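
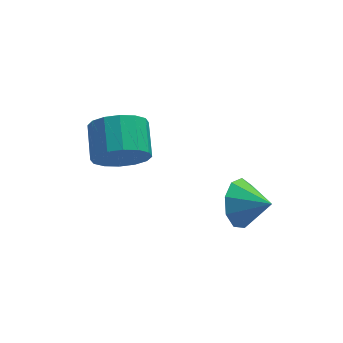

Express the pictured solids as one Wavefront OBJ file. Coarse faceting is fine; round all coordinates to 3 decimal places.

v 2.105 -3.326 -3.132
v 2.804 -2.845 -3.699
v 3.035 -4.034 -2.588
v 2.71 -2.505 -3.097
v 2.333 -2.549 -2.511
v 1.849 -2.957 -2.216
v 1.486 -3.537 -2.35
v 1.412 -4.018 -2.85
v 1.662 -4.175 -3.482
v 2.12 -3.935 -3.95
v 2.571 -3.409 -4.036
v -1.745 -1.481 -1.523
v -1.211 -1.916 -0.691
v -1.06 -0.574 -0.086
v -1.595 -0.139 -0.917
v -0.816 -1.791 -1.067
v -0.666 -0.448 -0.462
v -0.671 -1.582 -1.565
v -0.52 -0.24 -0.96
v -0.813 -1.347 -2.051
v -0.663 -0.005 -1.446
v -1.205 -1.148 -2.396
v -1.055 0.195 -1.791
v -1.742 -1.038 -2.507
v -1.592 0.305 -1.902
v -2.28 -1.046 -2.354
v -2.129 0.296 -1.749
v -2.674 -1.172 -1.978
v -2.524 0.171 -1.373
v -2.82 -1.38 -1.48
v -2.669 -0.038 -0.875
v -2.677 -1.615 -0.994
v -2.527 -0.273 -0.389
v -2.285 -1.815 -0.649
v -2.135 -0.472 -0.044
v -1.748 -1.925 -0.538
v -1.598 -0.582 0.067
f 2 1 4
f 2 4 3
f 4 1 5
f 4 5 3
f 5 1 6
f 5 6 3
f 6 1 7
f 6 7 3
f 7 1 8
f 7 8 3
f 8 1 9
f 8 9 3
f 9 1 10
f 9 10 3
f 10 1 11
f 10 11 3
f 11 1 2
f 11 2 3
f 13 12 16
f 13 16 14
f 14 16 17
f 14 17 15
f 16 12 18
f 16 18 17
f 17 18 19
f 17 19 15
f 18 12 20
f 18 20 19
f 19 20 21
f 19 21 15
f 20 12 22
f 20 22 21
f 21 22 23
f 21 23 15
f 22 12 24
f 22 24 23
f 23 24 25
f 23 25 15
f 24 12 26
f 24 26 25
f 25 26 27
f 25 27 15
f 26 12 28
f 26 28 27
f 27 28 29
f 27 29 15
f 28 12 30
f 28 30 29
f 29 30 31
f 29 31 15
f 30 12 32
f 30 32 31
f 31 32 33
f 31 33 15
f 32 12 34
f 32 34 33
f 33 34 35
f 33 35 15
f 34 12 36
f 34 36 35
f 35 36 37
f 35 37 15
f 36 12 13
f 36 13 37
f 37 13 14
f 37 14 15



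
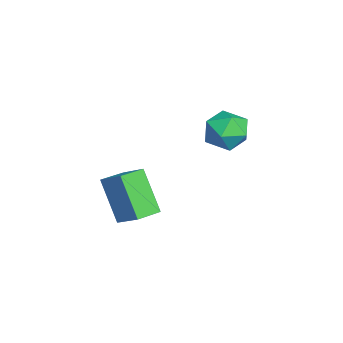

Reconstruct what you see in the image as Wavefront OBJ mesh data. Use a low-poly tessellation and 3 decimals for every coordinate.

v -0.629 0.888 0.343
v 0.132 0.248 0.247
v -1.192 0.032 1.593
v -0.431 -0.608 1.497
v -0.262 0.324 1.813
v 0.086 0.853 1.04
v -1.146 -0.573 0.8
v -0.798 -0.044 0.027
v -0.188 -0.656 0.53
v 0.358 -0.101 1.155
v -1.418 0.381 0.685
v -0.872 0.936 1.31
v 3.224 -3.069 -1.063
v 2.289 -3.661 0.555
v 3.912 -2.343 -0.4
v 2.977 -2.935 1.218
v 3.943 -3.865 -0.938
v 3.008 -4.457 0.68
v 4.631 -3.139 -0.275
v 3.696 -3.731 1.343
f 1 12 6
f 1 6 2
f 1 2 8
f 1 8 11
f 1 11 12
f 2 6 10
f 6 12 5
f 12 11 3
f 11 8 7
f 8 2 9
f 4 10 5
f 4 5 3
f 4 3 7
f 4 7 9
f 4 9 10
f 5 10 6
f 3 5 12
f 7 3 11
f 9 7 8
f 10 9 2
f 14 16 13
f 17 14 13
f 13 16 15
f 15 17 13
f 14 20 16
f 18 14 17
f 18 20 14
f 16 20 15
f 19 17 15
f 15 20 19
f 19 18 17
f 20 18 19



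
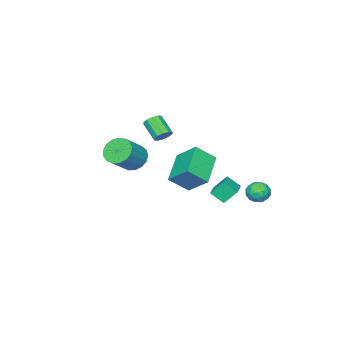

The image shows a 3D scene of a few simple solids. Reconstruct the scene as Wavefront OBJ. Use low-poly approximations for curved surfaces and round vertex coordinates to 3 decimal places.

v -2.662 -1.029 -1.803
v -1.817 -1.748 -0.884
v -2.737 0.25 -0.732
v -1.892 -0.469 0.186
v -0.988 -0.191 -2.686
v -0.143 -0.91 -1.768
v -1.063 1.088 -1.616
v -0.218 0.369 -0.697
v -1.666 -2.58 0.375
v -1.361 -2.332 0.788
v -1.628 -3.353 1.598
v -1.934 -3.6 1.185
v -1.694 -2.221 0.818
v -1.961 -3.242 1.627
v -2.017 -2.247 0.678
v -2.284 -3.268 1.488
v -2.205 -2.4 0.423
v -2.473 -3.421 1.233
v -2.188 -2.622 0.15
v -2.455 -3.643 0.959
v -1.972 -2.827 -0.038
v -2.239 -3.848 0.772
v -1.639 -2.938 -0.067
v -1.906 -3.959 0.742
v -1.316 -2.912 0.072
v -1.583 -3.933 0.882
v -1.127 -2.759 0.327
v -1.395 -3.78 1.137
v -1.145 -2.537 0.601
v -1.412 -3.558 1.41
v -0.138 2.253 -1.193
v -0.593 2.773 -0.389
v -0.425 2.931 -1.793
v -0.881 3.451 -0.989
v 0.841 2.829 -1.011
v 0.385 3.349 -0.207
v 0.553 3.507 -1.611
v 0.098 4.027 -0.807
v 2.901 -0.594 1.232
v 3.295 -1.213 0.783
v 4.553 -1.164 1.818
v 4.159 -0.546 2.268
v 3.426 -0.864 0.607
v 4.684 -0.816 1.643
v 3.437 -0.454 0.575
v 4.695 -0.406 1.61
v 3.325 -0.076 0.693
v 4.583 -0.028 1.728
v 3.116 0.183 0.934
v 4.374 0.232 1.97
v 2.858 0.265 1.244
v 4.116 0.313 2.28
v 2.61 0.149 1.552
v 3.868 0.197 2.587
v 2.428 -0.136 1.786
v 3.686 -0.088 2.821
v 2.355 -0.527 1.893
v 3.613 -0.479 2.928
v 2.406 -0.933 1.849
v 3.664 -0.885 2.884
v 2.572 -1.261 1.663
v 3.829 -1.213 2.699
v 2.812 -1.437 1.379
v 4.07 -1.389 2.415
v 3.073 -1.419 1.061
v 4.331 -1.371 2.097
v -4.099 2.628 -2.934
v -3.703 3.248 -2.909
v -3.117 1.992 -2.711
v -2.721 2.612 -2.686
v -3.212 2.467 -2.156
v -3.818 2.86 -2.295
v -3.002 2.38 -3.325
v -3.608 2.773 -3.464
v -3.025 3.095 -3.151
v -3.154 3.148 -2.429
v -3.666 2.092 -3.191
v -3.795 2.145 -2.469
v -3.987 2.994 -2.941
v -2.833 2.246 -2.679
v -3.121 2.161 -2.367
v -2.889 2.525 -2.353
v -4.055 2.766 -2.58
v -3.822 3.13 -2.565
v -3.533 2.671 -2.123
v -2.998 2.11 -3.055
v -2.765 2.474 -3.04
v -3.931 2.715 -3.267
v -3.699 3.079 -3.253
v -3.287 2.569 -3.497
v -3.355 3.268 -3.069
v -2.779 2.894 -2.937
v -2.943 2.758 -3.313
v -3.3 2.989 -3.395
v -3.432 3.3 -2.644
v -2.855 2.926 -2.513
v -3.143 2.84 -2.202
v -3.5 3.072 -2.283
v -3.033 3.209 -2.786
v -3.965 2.314 -3.107
v -3.388 1.94 -2.976
v -3.32 2.168 -3.337
v -3.677 2.4 -3.418
v -4.041 2.346 -2.683
v -3.465 1.972 -2.551
v -3.52 2.251 -2.225
v -3.877 2.482 -2.307
v -3.787 2.031 -2.834
f 2 4 1
f 5 2 1
f 1 4 3
f 3 5 1
f 2 8 4
f 6 2 5
f 6 8 2
f 4 8 3
f 7 5 3
f 3 8 7
f 7 6 5
f 8 6 7
f 10 9 13
f 10 13 11
f 11 13 14
f 11 14 12
f 13 9 15
f 13 15 14
f 14 15 16
f 14 16 12
f 15 9 17
f 15 17 16
f 16 17 18
f 16 18 12
f 17 9 19
f 17 19 18
f 18 19 20
f 18 20 12
f 19 9 21
f 19 21 20
f 20 21 22
f 20 22 12
f 21 9 23
f 21 23 22
f 22 23 24
f 22 24 12
f 23 9 25
f 23 25 24
f 24 25 26
f 24 26 12
f 25 9 27
f 25 27 26
f 26 27 28
f 26 28 12
f 27 9 29
f 27 29 28
f 28 29 30
f 28 30 12
f 29 9 10
f 29 10 30
f 30 10 11
f 30 11 12
f 32 34 31
f 35 32 31
f 31 34 33
f 33 35 31
f 32 38 34
f 36 32 35
f 36 38 32
f 34 38 33
f 37 35 33
f 33 38 37
f 37 36 35
f 38 36 37
f 40 39 43
f 40 43 41
f 41 43 44
f 41 44 42
f 43 39 45
f 43 45 44
f 44 45 46
f 44 46 42
f 45 39 47
f 45 47 46
f 46 47 48
f 46 48 42
f 47 39 49
f 47 49 48
f 48 49 50
f 48 50 42
f 49 39 51
f 49 51 50
f 50 51 52
f 50 52 42
f 51 39 53
f 51 53 52
f 52 53 54
f 52 54 42
f 53 39 55
f 53 55 54
f 54 55 56
f 54 56 42
f 55 39 57
f 55 57 56
f 56 57 58
f 56 58 42
f 57 39 59
f 57 59 58
f 58 59 60
f 58 60 42
f 59 39 61
f 59 61 60
f 60 61 62
f 60 62 42
f 61 39 63
f 61 63 62
f 62 63 64
f 62 64 42
f 63 39 65
f 63 65 64
f 64 65 66
f 64 66 42
f 65 39 40
f 65 40 66
f 66 40 41
f 66 41 42
f 67 104 83
f 104 78 107
f 83 107 72
f 104 107 83
f 67 83 79
f 83 72 84
f 79 84 68
f 83 84 79
f 67 79 88
f 79 68 89
f 88 89 74
f 79 89 88
f 67 88 100
f 88 74 103
f 100 103 77
f 88 103 100
f 67 100 104
f 100 77 108
f 104 108 78
f 100 108 104
f 68 84 95
f 84 72 98
f 95 98 76
f 84 98 95
f 72 107 85
f 107 78 106
f 85 106 71
f 107 106 85
f 78 108 105
f 108 77 101
f 105 101 69
f 108 101 105
f 77 103 102
f 103 74 90
f 102 90 73
f 103 90 102
f 74 89 94
f 89 68 91
f 94 91 75
f 89 91 94
f 70 96 82
f 96 76 97
f 82 97 71
f 96 97 82
f 70 82 80
f 82 71 81
f 80 81 69
f 82 81 80
f 70 80 87
f 80 69 86
f 87 86 73
f 80 86 87
f 70 87 92
f 87 73 93
f 92 93 75
f 87 93 92
f 70 92 96
f 92 75 99
f 96 99 76
f 92 99 96
f 71 97 85
f 97 76 98
f 85 98 72
f 97 98 85
f 69 81 105
f 81 71 106
f 105 106 78
f 81 106 105
f 73 86 102
f 86 69 101
f 102 101 77
f 86 101 102
f 75 93 94
f 93 73 90
f 94 90 74
f 93 90 94
f 76 99 95
f 99 75 91
f 95 91 68
f 99 91 95



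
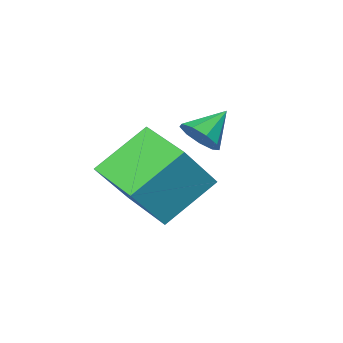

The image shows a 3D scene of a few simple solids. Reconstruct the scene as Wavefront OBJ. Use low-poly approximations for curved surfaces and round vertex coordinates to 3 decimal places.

v -2.685 -3.365 1.494
v -2.322 -3.227 2.04
v -3.655 -3.395 2.146
v -2.465 -2.838 1.845
v -2.711 -2.696 1.485
v -2.945 -2.867 1.13
v -3.056 -3.271 0.945
v -2.994 -3.719 1.017
v -2.787 -4.002 1.312
v -2.532 -3.986 1.692
v -2.348 -3.68 1.98
v -2.158 -3.548 0.894
v -1.076 -3.565 2.357
v -1.955 -1.814 0.764
v -0.873 -1.831 2.227
v -0.647 -3.809 -0.227
v 0.435 -3.826 1.236
v -0.444 -2.075 -0.357
v 0.638 -2.092 1.106
f 2 1 4
f 2 4 3
f 4 1 5
f 4 5 3
f 5 1 6
f 5 6 3
f 6 1 7
f 6 7 3
f 7 1 8
f 7 8 3
f 8 1 9
f 8 9 3
f 9 1 10
f 9 10 3
f 10 1 11
f 10 11 3
f 11 1 2
f 11 2 3
f 13 15 12
f 16 13 12
f 12 15 14
f 14 16 12
f 13 19 15
f 17 13 16
f 17 19 13
f 15 19 14
f 18 16 14
f 14 19 18
f 18 17 16
f 19 17 18



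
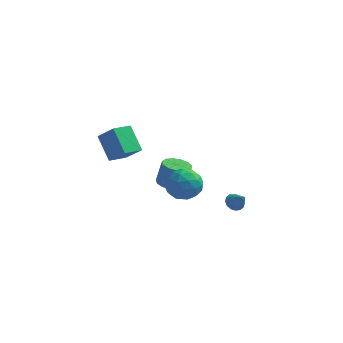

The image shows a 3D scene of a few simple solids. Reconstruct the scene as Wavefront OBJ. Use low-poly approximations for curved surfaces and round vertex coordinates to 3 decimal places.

v 1.404 1.898 -2.681
v 1.777 2.228 -2.834
v 2.036 1.502 -1.999
v 1.646 2.357 -2.637
v 1.45 2.363 -2.452
v 1.243 2.245 -2.329
v 1.078 2.034 -2.299
v 1.001 1.787 -2.372
v 1.032 1.569 -2.528
v 1.163 1.44 -2.724
v 1.358 1.433 -2.909
v 1.566 1.552 -3.033
v 1.731 1.763 -3.062
v 1.808 2.01 -2.989
v -3.507 -1.574 0.915
v -4.319 -0.966 2.061
v -3.047 -0.655 0.754
v -3.858 -0.047 1.9
v -2.582 -1.893 1.74
v -3.393 -1.285 2.886
v -2.121 -0.974 1.579
v -2.933 -0.366 2.725
v 0.836 -1.564 0.856
v 1.198 -2.052 0.143
v -0.378 -2.468 0.857
v -0.016 -2.956 0.144
v 0.379 -3.001 0.991
v 1.13 -2.443 0.991
v -0.31 -2.077 0.009
v 0.441 -1.519 0.009
v 0.49 -2.369 -0.38
v 0.915 -2.94 0.227
v -0.095 -1.58 0.773
v 0.33 -2.151 1.38
v 1.124 -1.729 0.499
v -0.304 -2.791 0.501
v -0.072 -2.818 0.998
v 0.141 -3.105 0.58
v 1.084 -1.959 0.997
v 1.296 -2.245 0.579
v 0.815 -2.803 1.077
v -0.476 -2.275 0.421
v -0.264 -2.561 0.003
v 0.679 -1.415 0.42
v 0.892 -1.702 0.002
v 0.005 -1.717 -0.077
v 0.92 -2.201 -0.227
v 0.206 -2.733 -0.226
v 0.034 -2.216 -0.306
v 0.475 -1.888 -0.306
v 1.171 -2.537 0.13
v 0.456 -3.068 0.131
v 0.689 -3.095 0.629
v 1.13 -2.767 0.628
v 0.754 -2.723 -0.177
v 0.364 -1.452 0.869
v -0.351 -1.983 0.87
v -0.31 -1.753 0.372
v 0.131 -1.425 0.371
v 0.614 -1.787 1.226
v -0.1 -2.319 1.227
v 0.345 -2.632 1.306
v 0.786 -2.304 1.306
v 0.066 -1.797 1.177
v -2.582 3.863 -3.193
v -1.986 3.402 -3.29
v -1.701 3.496 -1.984
v -2.298 3.957 -1.887
v -1.841 3.801 -3.35
v -1.557 3.894 -2.044
v -1.932 4.219 -3.36
v -1.647 4.313 -2.054
v -2.229 4.525 -3.317
v -1.945 4.618 -2.011
v -2.638 4.62 -3.235
v -2.354 4.713 -1.929
v -3.03 4.475 -3.139
v -2.745 4.569 -1.833
v -3.279 4.136 -3.061
v -2.995 4.229 -1.755
v -3.307 3.71 -3.024
v -3.023 3.804 -1.718
v -3.105 3.333 -3.041
v -2.821 3.426 -1.735
v -2.737 3.124 -3.107
v -2.453 3.218 -1.8
v -2.32 3.15 -3.199
v -2.035 3.243 -1.893
f 2 1 4
f 2 4 3
f 4 1 5
f 4 5 3
f 5 1 6
f 5 6 3
f 6 1 7
f 6 7 3
f 7 1 8
f 7 8 3
f 8 1 9
f 8 9 3
f 9 1 10
f 9 10 3
f 10 1 11
f 10 11 3
f 11 1 12
f 11 12 3
f 12 1 13
f 12 13 3
f 13 1 14
f 13 14 3
f 14 1 2
f 14 2 3
f 16 18 15
f 19 16 15
f 15 18 17
f 17 19 15
f 16 22 18
f 20 16 19
f 20 22 16
f 18 22 17
f 21 19 17
f 17 22 21
f 21 20 19
f 22 20 21
f 23 60 39
f 60 34 63
f 39 63 28
f 60 63 39
f 23 39 35
f 39 28 40
f 35 40 24
f 39 40 35
f 23 35 44
f 35 24 45
f 44 45 30
f 35 45 44
f 23 44 56
f 44 30 59
f 56 59 33
f 44 59 56
f 23 56 60
f 56 33 64
f 60 64 34
f 56 64 60
f 24 40 51
f 40 28 54
f 51 54 32
f 40 54 51
f 28 63 41
f 63 34 62
f 41 62 27
f 63 62 41
f 34 64 61
f 64 33 57
f 61 57 25
f 64 57 61
f 33 59 58
f 59 30 46
f 58 46 29
f 59 46 58
f 30 45 50
f 45 24 47
f 50 47 31
f 45 47 50
f 26 52 38
f 52 32 53
f 38 53 27
f 52 53 38
f 26 38 36
f 38 27 37
f 36 37 25
f 38 37 36
f 26 36 43
f 36 25 42
f 43 42 29
f 36 42 43
f 26 43 48
f 43 29 49
f 48 49 31
f 43 49 48
f 26 48 52
f 48 31 55
f 52 55 32
f 48 55 52
f 27 53 41
f 53 32 54
f 41 54 28
f 53 54 41
f 25 37 61
f 37 27 62
f 61 62 34
f 37 62 61
f 29 42 58
f 42 25 57
f 58 57 33
f 42 57 58
f 31 49 50
f 49 29 46
f 50 46 30
f 49 46 50
f 32 55 51
f 55 31 47
f 51 47 24
f 55 47 51
f 66 65 69
f 66 69 67
f 67 69 70
f 67 70 68
f 69 65 71
f 69 71 70
f 70 71 72
f 70 72 68
f 71 65 73
f 71 73 72
f 72 73 74
f 72 74 68
f 73 65 75
f 73 75 74
f 74 75 76
f 74 76 68
f 75 65 77
f 75 77 76
f 76 77 78
f 76 78 68
f 77 65 79
f 77 79 78
f 78 79 80
f 78 80 68
f 79 65 81
f 79 81 80
f 80 81 82
f 80 82 68
f 81 65 83
f 81 83 82
f 82 83 84
f 82 84 68
f 83 65 85
f 83 85 84
f 84 85 86
f 84 86 68
f 85 65 87
f 85 87 86
f 86 87 88
f 86 88 68
f 87 65 66
f 87 66 88
f 88 66 67
f 88 67 68



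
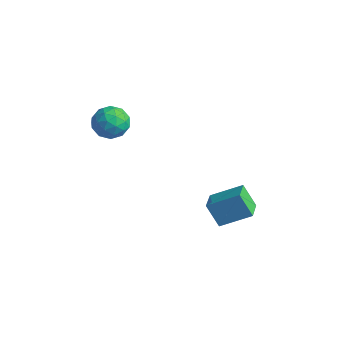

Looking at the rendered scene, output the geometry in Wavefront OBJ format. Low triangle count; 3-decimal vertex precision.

v 3.613 1.642 -1.976
v 4.333 2.38 -1.424
v 3.1 2.29 -2.174
v 3.82 3.028 -1.622
v 4.08 1.772 -2.758
v 4.8 2.51 -2.206
v 3.567 2.42 -2.956
v 4.287 3.158 -2.404
v 1.017 0.333 1.824
v 1.565 0.103 2.065
v 0.995 -0.443 1.135
v 1.543 -0.673 1.376
v 1.004 -0.7 1.722
v 1.018 -0.221 2.148
v 1.542 -0.119 1.052
v 1.556 0.36 1.478
v 1.89 -0.176 1.588
v 1.557 -0.535 2.002
v 1.003 0.195 1.198
v 0.67 -0.164 1.612
v 1.293 0.286 2.005
v 1.267 -0.626 1.195
v 0.95 -0.642 1.399
v 1.272 -0.777 1.54
v 0.971 0.096 2.054
v 1.294 -0.039 2.196
v 0.964 -0.511 1.994
v 1.266 -0.301 1.004
v 1.589 -0.436 1.146
v 1.288 0.437 1.66
v 1.61 0.302 1.801
v 1.596 0.171 1.206
v 1.806 -0.013 1.866
v 1.793 -0.469 1.461
v 1.793 -0.144 1.27
v 1.801 0.138 1.521
v 1.611 -0.224 2.11
v 1.597 -0.68 1.705
v 1.281 -0.696 1.908
v 1.289 -0.415 2.159
v 1.801 -0.389 1.829
v 0.963 0.34 1.495
v 0.949 -0.116 1.09
v 1.271 0.075 1.041
v 1.279 0.356 1.292
v 0.767 0.129 1.739
v 0.754 -0.327 1.334
v 0.759 -0.478 1.679
v 0.767 -0.196 1.93
v 0.759 0.049 1.371
f 2 4 1
f 5 2 1
f 1 4 3
f 3 5 1
f 2 8 4
f 6 2 5
f 6 8 2
f 4 8 3
f 7 5 3
f 3 8 7
f 7 6 5
f 8 6 7
f 9 46 25
f 46 20 49
f 25 49 14
f 46 49 25
f 9 25 21
f 25 14 26
f 21 26 10
f 25 26 21
f 9 21 30
f 21 10 31
f 30 31 16
f 21 31 30
f 9 30 42
f 30 16 45
f 42 45 19
f 30 45 42
f 9 42 46
f 42 19 50
f 46 50 20
f 42 50 46
f 10 26 37
f 26 14 40
f 37 40 18
f 26 40 37
f 14 49 27
f 49 20 48
f 27 48 13
f 49 48 27
f 20 50 47
f 50 19 43
f 47 43 11
f 50 43 47
f 19 45 44
f 45 16 32
f 44 32 15
f 45 32 44
f 16 31 36
f 31 10 33
f 36 33 17
f 31 33 36
f 12 38 24
f 38 18 39
f 24 39 13
f 38 39 24
f 12 24 22
f 24 13 23
f 22 23 11
f 24 23 22
f 12 22 29
f 22 11 28
f 29 28 15
f 22 28 29
f 12 29 34
f 29 15 35
f 34 35 17
f 29 35 34
f 12 34 38
f 34 17 41
f 38 41 18
f 34 41 38
f 13 39 27
f 39 18 40
f 27 40 14
f 39 40 27
f 11 23 47
f 23 13 48
f 47 48 20
f 23 48 47
f 15 28 44
f 28 11 43
f 44 43 19
f 28 43 44
f 17 35 36
f 35 15 32
f 36 32 16
f 35 32 36
f 18 41 37
f 41 17 33
f 37 33 10
f 41 33 37



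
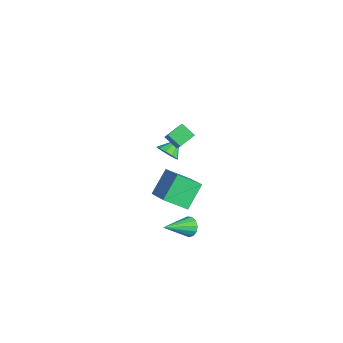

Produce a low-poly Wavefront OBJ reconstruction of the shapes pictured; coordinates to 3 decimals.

v -2.41 -2.223 1.206
v -1.78 -2.18 1.53
v -2.79 -1.377 1.834
v -1.77 -1.916 1.18
v -2.005 -1.77 0.84
v -2.395 -1.796 0.639
v -2.79 -1.986 0.656
v -3.04 -2.266 0.882
v -3.05 -2.53 1.233
v -2.815 -2.677 1.573
v -2.425 -2.65 1.773
v -2.03 -2.461 1.757
v -3.492 -1.268 -4.563
v -4.003 -2.527 -3.7
v -4.198 -0.14 -3.336
v -4.709 -1.4 -2.473
v -1.711 -1.28 -3.527
v -2.222 -2.54 -2.664
v -2.417 -0.153 -2.3
v -2.928 -1.412 -1.437
v -0.839 -1.563 -4.196
v -0.377 -1.262 -3.815
v -0.481 -3.237 -3.304
v -0.705 -1.232 -3.629
v -1.074 -1.308 -3.623
v -1.369 -1.465 -3.799
v -1.496 -1.653 -4.101
v -1.414 -1.812 -4.433
v -1.149 -1.893 -4.69
v -0.786 -1.868 -4.79
v -0.439 -1.747 -4.701
v -0.22 -1.568 -4.452
v -0.197 -1.387 -4.122
v -1.581 -1.994 2.262
v -2.267 -2.431 2.81
v -1.839 -1.074 2.673
v -2.524 -1.51 3.221
v -0.536 -2.21 3.399
v -1.221 -2.646 3.947
v -0.793 -1.289 3.81
v -1.479 -1.726 4.358
f 2 1 4
f 2 4 3
f 4 1 5
f 4 5 3
f 5 1 6
f 5 6 3
f 6 1 7
f 6 7 3
f 7 1 8
f 7 8 3
f 8 1 9
f 8 9 3
f 9 1 10
f 9 10 3
f 10 1 11
f 10 11 3
f 11 1 12
f 11 12 3
f 12 1 2
f 12 2 3
f 14 16 13
f 17 14 13
f 13 16 15
f 15 17 13
f 14 20 16
f 18 14 17
f 18 20 14
f 16 20 15
f 19 17 15
f 15 20 19
f 19 18 17
f 20 18 19
f 22 21 24
f 22 24 23
f 24 21 25
f 24 25 23
f 25 21 26
f 25 26 23
f 26 21 27
f 26 27 23
f 27 21 28
f 27 28 23
f 28 21 29
f 28 29 23
f 29 21 30
f 29 30 23
f 30 21 31
f 30 31 23
f 31 21 32
f 31 32 23
f 32 21 33
f 32 33 23
f 33 21 22
f 33 22 23
f 35 37 34
f 38 35 34
f 34 37 36
f 36 38 34
f 35 41 37
f 39 35 38
f 39 41 35
f 37 41 36
f 40 38 36
f 36 41 40
f 40 39 38
f 41 39 40



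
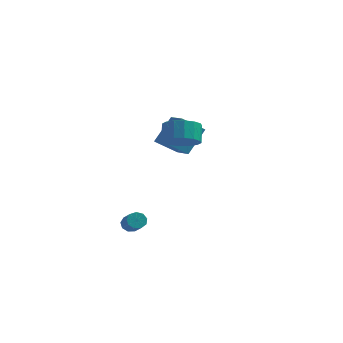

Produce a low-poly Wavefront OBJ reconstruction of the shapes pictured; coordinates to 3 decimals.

v 0.29 0.252 -3.859
v 0.607 0.127 -4.353
v 1.466 -0.856 -3.555
v 1.15 -0.732 -3.061
v 0.779 0.441 -4.151
v 1.638 -0.542 -3.354
v 0.722 0.666 -3.813
v 1.581 -0.317 -3.015
v 0.463 0.697 -3.496
v 1.322 -0.286 -2.698
v 0.124 0.52 -3.349
v 0.983 -0.463 -2.551
v -0.138 0.217 -3.44
v 0.721 -0.766 -2.642
v -0.199 -0.07 -3.727
v 0.66 -1.053 -2.93
v -0.031 -0.206 -4.076
v 0.828 -1.189 -3.279
v 0.287 -0.128 -4.323
v 1.146 -1.111 -3.526
v 1.449 2.397 1.905
v 1.99 3.58 3.528
v 0.304 3.434 1.531
v 0.844 4.617 3.154
v 2.536 3.243 0.926
v 3.076 4.426 2.549
v 1.39 4.28 0.552
v 1.931 5.463 2.175
v 3.941 -0.923 3.462
v 4.848 -1.311 3.947
v 4.587 -0.625 4.984
v 3.679 -0.237 4.498
v 5.016 -0.838 3.677
v 4.755 -0.153 4.714
v 4.896 -0.388 3.349
v 4.634 0.297 4.386
v 4.519 -0.082 3.052
v 4.258 0.604 4.089
v 3.988 -0 2.864
v 3.726 0.685 3.901
v 3.444 -0.166 2.836
v 3.182 0.519 3.873
v 3.033 -0.535 2.976
v 2.772 0.151 4.013
v 2.865 -1.007 3.246
v 2.604 -0.322 4.283
v 2.986 -1.457 3.574
v 2.724 -0.772 4.611
v 3.362 -1.764 3.871
v 3.101 -1.078 4.908
v 3.894 -1.845 4.059
v 3.632 -1.16 5.096
v 4.438 -1.679 4.087
v 4.176 -0.994 5.124
f 2 1 5
f 2 5 3
f 3 5 6
f 3 6 4
f 5 1 7
f 5 7 6
f 6 7 8
f 6 8 4
f 7 1 9
f 7 9 8
f 8 9 10
f 8 10 4
f 9 1 11
f 9 11 10
f 10 11 12
f 10 12 4
f 11 1 13
f 11 13 12
f 12 13 14
f 12 14 4
f 13 1 15
f 13 15 14
f 14 15 16
f 14 16 4
f 15 1 17
f 15 17 16
f 16 17 18
f 16 18 4
f 17 1 19
f 17 19 18
f 18 19 20
f 18 20 4
f 19 1 2
f 19 2 20
f 20 2 3
f 20 3 4
f 22 24 21
f 25 22 21
f 21 24 23
f 23 25 21
f 22 28 24
f 26 22 25
f 26 28 22
f 24 28 23
f 27 25 23
f 23 28 27
f 27 26 25
f 28 26 27
f 30 29 33
f 30 33 31
f 31 33 34
f 31 34 32
f 33 29 35
f 33 35 34
f 34 35 36
f 34 36 32
f 35 29 37
f 35 37 36
f 36 37 38
f 36 38 32
f 37 29 39
f 37 39 38
f 38 39 40
f 38 40 32
f 39 29 41
f 39 41 40
f 40 41 42
f 40 42 32
f 41 29 43
f 41 43 42
f 42 43 44
f 42 44 32
f 43 29 45
f 43 45 44
f 44 45 46
f 44 46 32
f 45 29 47
f 45 47 46
f 46 47 48
f 46 48 32
f 47 29 49
f 47 49 48
f 48 49 50
f 48 50 32
f 49 29 51
f 49 51 50
f 50 51 52
f 50 52 32
f 51 29 53
f 51 53 52
f 52 53 54
f 52 54 32
f 53 29 30
f 53 30 54
f 54 30 31
f 54 31 32



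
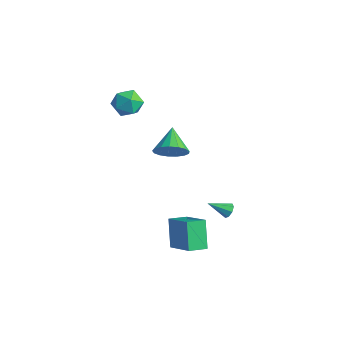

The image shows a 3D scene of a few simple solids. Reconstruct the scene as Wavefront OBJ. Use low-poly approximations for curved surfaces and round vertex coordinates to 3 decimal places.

v 2.11 -3.275 2.756
v 2.494 -3.644 3.603
v 1.01 -2.385 3.644
v 2.751 -3.248 3.524
v 2.861 -2.858 3.27
v 2.799 -2.563 2.898
v 2.579 -2.432 2.493
v 2.252 -2.493 2.149
v 1.893 -2.733 1.944
v 1.583 -3.098 1.925
v 1.394 -3.503 2.097
v 1.369 -3.855 2.419
v 1.514 -4.075 2.819
v 1.796 -4.111 3.205
v 2.149 -3.956 3.487
v 2.754 0.208 -3.611
v 2.97 0.372 -3.179
v 2.106 -0.788 -2.909
v 2.627 0.545 -3.249
v 2.359 0.521 -3.531
v 2.321 0.314 -3.86
v 2.537 0.045 -4.043
v 2.88 -0.128 -3.973
v 3.148 -0.104 -3.691
v 3.186 0.103 -3.362
v -3.412 -1.557 2.999
v -2.475 -1.798 3.29
v -3.805 -3.142 2.95
v -2.868 -3.383 3.241
v -3.495 -2.926 3.887
v -3.252 -1.946 3.917
v -3.028 -2.994 2.323
v -2.785 -2.014 2.353
v -2.238 -2.686 2.872
v -2.527 -2.644 3.838
v -3.753 -2.296 2.402
v -4.042 -2.254 3.368
v 2.306 -3.589 -2.661
v 4.09 -3.66 -1.613
v 2.501 -2.496 -2.919
v 4.285 -2.567 -1.871
v 3.195 -4.113 -4.209
v 4.979 -4.184 -3.161
v 3.39 -3.02 -4.467
v 5.174 -3.091 -3.419
f 2 1 4
f 2 4 3
f 4 1 5
f 4 5 3
f 5 1 6
f 5 6 3
f 6 1 7
f 6 7 3
f 7 1 8
f 7 8 3
f 8 1 9
f 8 9 3
f 9 1 10
f 9 10 3
f 10 1 11
f 10 11 3
f 11 1 12
f 11 12 3
f 12 1 13
f 12 13 3
f 13 1 14
f 13 14 3
f 14 1 15
f 14 15 3
f 15 1 2
f 15 2 3
f 17 16 19
f 17 19 18
f 19 16 20
f 19 20 18
f 20 16 21
f 20 21 18
f 21 16 22
f 21 22 18
f 22 16 23
f 22 23 18
f 23 16 24
f 23 24 18
f 24 16 25
f 24 25 18
f 25 16 17
f 25 17 18
f 26 37 31
f 26 31 27
f 26 27 33
f 26 33 36
f 26 36 37
f 27 31 35
f 31 37 30
f 37 36 28
f 36 33 32
f 33 27 34
f 29 35 30
f 29 30 28
f 29 28 32
f 29 32 34
f 29 34 35
f 30 35 31
f 28 30 37
f 32 28 36
f 34 32 33
f 35 34 27
f 39 41 38
f 42 39 38
f 38 41 40
f 40 42 38
f 39 45 41
f 43 39 42
f 43 45 39
f 41 45 40
f 44 42 40
f 40 45 44
f 44 43 42
f 45 43 44



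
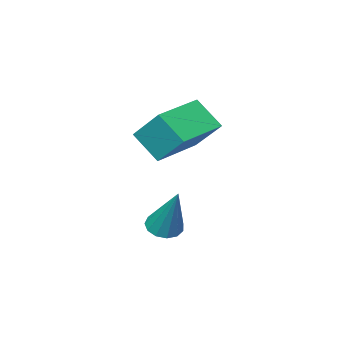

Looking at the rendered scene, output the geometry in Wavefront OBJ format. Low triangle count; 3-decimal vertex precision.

v -1.071 1.317 -1.1
v -0.827 0.53 -0.27
v -1.191 2.311 -0.121
v -0.946 1.524 0.709
v 0.526 1.656 -1.249
v 0.771 0.869 -0.419
v 0.407 2.65 -0.27
v 0.651 1.863 0.56
v 0.526 1.95 -3.601
v 1.07 1.908 -3.668
v 0.794 2.91 -2.019
v 0.985 2.169 -3.811
v 0.754 2.36 -3.888
v 0.45 2.422 -3.874
v 0.171 2.333 -3.773
v 0.004 2.124 -3.618
v 0.003 1.859 -3.457
v 0.168 1.623 -3.342
v 0.447 1.491 -3.309
v 0.75 1.505 -3.369
v 0.983 1.66 -3.503
f 2 4 1
f 5 2 1
f 1 4 3
f 3 5 1
f 2 8 4
f 6 2 5
f 6 8 2
f 4 8 3
f 7 5 3
f 3 8 7
f 7 6 5
f 8 6 7
f 10 9 12
f 10 12 11
f 12 9 13
f 12 13 11
f 13 9 14
f 13 14 11
f 14 9 15
f 14 15 11
f 15 9 16
f 15 16 11
f 16 9 17
f 16 17 11
f 17 9 18
f 17 18 11
f 18 9 19
f 18 19 11
f 19 9 20
f 19 20 11
f 20 9 21
f 20 21 11
f 21 9 10
f 21 10 11



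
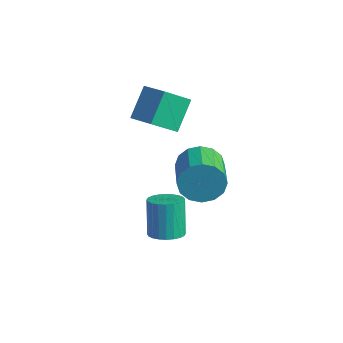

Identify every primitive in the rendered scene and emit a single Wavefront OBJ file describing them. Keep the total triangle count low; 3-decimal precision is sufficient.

v -2.027 0.085 2.89
v -2.394 1.305 4.105
v -1.612 1.302 1.793
v -1.979 2.522 3.008
v -0.721 0.038 3.332
v -1.088 1.258 4.547
v -0.306 1.255 2.235
v -0.673 2.475 3.45
v 1.285 0.978 1.131
v 1.83 1.164 0.23
v 3.201 -0.152 0.787
v 2.655 -0.338 1.689
v 2.031 1.528 0.596
v 3.401 0.212 1.154
v 2.031 1.744 1.106
v 3.401 0.428 1.663
v 1.832 1.755 1.623
v 3.202 0.439 2.18
v 1.486 1.558 2.008
v 2.856 0.242 2.565
v 1.086 1.205 2.158
v 2.456 -0.111 2.715
v 0.739 0.792 2.033
v 2.11 -0.524 2.59
v 0.539 0.428 1.666
v 1.909 -0.888 2.224
v 0.539 0.212 1.157
v 1.909 -1.104 1.714
v 0.738 0.201 0.64
v 2.108 -1.115 1.197
v 1.084 0.398 0.255
v 2.454 -0.918 0.812
v 1.484 0.751 0.105
v 2.854 -0.565 0.662
v 1.294 -1.103 -2.326
v 2.036 -0.762 -2.18
v 1.449 -0.195 -0.509
v 0.706 -0.537 -0.654
v 1.879 -0.515 -2.319
v 1.292 0.052 -0.648
v 1.633 -0.358 -2.459
v 1.046 0.209 -0.788
v 1.335 -0.314 -2.579
v 0.748 0.253 -0.907
v 1.031 -0.39 -2.66
v 0.444 0.176 -0.988
v 0.767 -0.575 -2.69
v 0.18 -0.009 -1.018
v 0.583 -0.84 -2.665
v -0.004 -0.274 -0.993
v 0.507 -1.146 -2.588
v -0.08 -0.579 -0.916
v 0.551 -1.445 -2.471
v -0.036 -0.878 -0.8
v 0.708 -1.692 -2.332
v 0.121 -1.125 -0.661
v 0.954 -1.849 -2.192
v 0.367 -1.282 -0.521
v 1.252 -1.893 -2.073
v 0.665 -1.326 -0.401
v 1.556 -1.816 -1.992
v 0.969 -1.25 -0.32
v 1.82 -1.631 -1.962
v 1.233 -1.065 -0.29
v 2.004 -1.366 -1.987
v 1.417 -0.8 -0.315
v 2.08 -1.061 -2.064
v 1.493 -0.494 -0.392
f 2 4 1
f 5 2 1
f 1 4 3
f 3 5 1
f 2 8 4
f 6 2 5
f 6 8 2
f 4 8 3
f 7 5 3
f 3 8 7
f 7 6 5
f 8 6 7
f 10 9 13
f 10 13 11
f 11 13 14
f 11 14 12
f 13 9 15
f 13 15 14
f 14 15 16
f 14 16 12
f 15 9 17
f 15 17 16
f 16 17 18
f 16 18 12
f 17 9 19
f 17 19 18
f 18 19 20
f 18 20 12
f 19 9 21
f 19 21 20
f 20 21 22
f 20 22 12
f 21 9 23
f 21 23 22
f 22 23 24
f 22 24 12
f 23 9 25
f 23 25 24
f 24 25 26
f 24 26 12
f 25 9 27
f 25 27 26
f 26 27 28
f 26 28 12
f 27 9 29
f 27 29 28
f 28 29 30
f 28 30 12
f 29 9 31
f 29 31 30
f 30 31 32
f 30 32 12
f 31 9 33
f 31 33 32
f 32 33 34
f 32 34 12
f 33 9 10
f 33 10 34
f 34 10 11
f 34 11 12
f 36 35 39
f 36 39 37
f 37 39 40
f 37 40 38
f 39 35 41
f 39 41 40
f 40 41 42
f 40 42 38
f 41 35 43
f 41 43 42
f 42 43 44
f 42 44 38
f 43 35 45
f 43 45 44
f 44 45 46
f 44 46 38
f 45 35 47
f 45 47 46
f 46 47 48
f 46 48 38
f 47 35 49
f 47 49 48
f 48 49 50
f 48 50 38
f 49 35 51
f 49 51 50
f 50 51 52
f 50 52 38
f 51 35 53
f 51 53 52
f 52 53 54
f 52 54 38
f 53 35 55
f 53 55 54
f 54 55 56
f 54 56 38
f 55 35 57
f 55 57 56
f 56 57 58
f 56 58 38
f 57 35 59
f 57 59 58
f 58 59 60
f 58 60 38
f 59 35 61
f 59 61 60
f 60 61 62
f 60 62 38
f 61 35 63
f 61 63 62
f 62 63 64
f 62 64 38
f 63 35 65
f 63 65 64
f 64 65 66
f 64 66 38
f 65 35 67
f 65 67 66
f 66 67 68
f 66 68 38
f 67 35 36
f 67 36 68
f 68 36 37
f 68 37 38



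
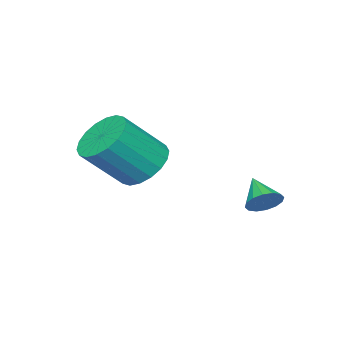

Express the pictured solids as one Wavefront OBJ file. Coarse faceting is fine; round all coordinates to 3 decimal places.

v 2.646 -3.41 3.243
v 3.493 -2.931 2.752
v 4.801 -3.691 4.266
v 3.954 -4.17 4.757
v 3.338 -2.588 3.058
v 4.645 -3.348 4.573
v 3.045 -2.408 3.401
v 4.353 -3.168 4.915
v 2.674 -2.427 3.712
v 3.981 -3.187 5.227
v 2.297 -2.64 3.931
v 3.604 -3.4 5.445
v 1.989 -3.006 4.013
v 3.297 -3.766 5.527
v 1.812 -3.452 3.943
v 3.119 -4.212 5.457
v 1.799 -3.889 3.734
v 3.107 -4.649 5.248
v 1.955 -4.232 3.427
v 3.262 -4.992 4.942
v 2.247 -4.412 3.085
v 3.555 -5.172 4.599
v 2.619 -4.393 2.773
v 3.926 -5.153 4.288
v 2.996 -4.18 2.555
v 4.303 -4.94 4.069
v 3.303 -3.814 2.473
v 4.611 -4.574 3.987
v 3.481 -3.368 2.543
v 4.788 -4.128 4.057
v -0.155 -0.471 1.297
v 0.251 -0.282 1.834
v -0.725 -1.369 2.043
v -0.043 -0.072 1.862
v -0.368 0.03 1.737
v -0.635 -0.001 1.495
v -0.774 -0.159 1.199
v -0.747 -0.4 0.93
v -0.561 -0.659 0.759
v -0.267 -0.869 0.732
v 0.058 -0.971 0.856
v 0.325 -0.94 1.099
v 0.464 -0.783 1.394
v 0.437 -0.542 1.663
f 2 1 5
f 2 5 3
f 3 5 6
f 3 6 4
f 5 1 7
f 5 7 6
f 6 7 8
f 6 8 4
f 7 1 9
f 7 9 8
f 8 9 10
f 8 10 4
f 9 1 11
f 9 11 10
f 10 11 12
f 10 12 4
f 11 1 13
f 11 13 12
f 12 13 14
f 12 14 4
f 13 1 15
f 13 15 14
f 14 15 16
f 14 16 4
f 15 1 17
f 15 17 16
f 16 17 18
f 16 18 4
f 17 1 19
f 17 19 18
f 18 19 20
f 18 20 4
f 19 1 21
f 19 21 20
f 20 21 22
f 20 22 4
f 21 1 23
f 21 23 22
f 22 23 24
f 22 24 4
f 23 1 25
f 23 25 24
f 24 25 26
f 24 26 4
f 25 1 27
f 25 27 26
f 26 27 28
f 26 28 4
f 27 1 29
f 27 29 28
f 28 29 30
f 28 30 4
f 29 1 2
f 29 2 30
f 30 2 3
f 30 3 4
f 32 31 34
f 32 34 33
f 34 31 35
f 34 35 33
f 35 31 36
f 35 36 33
f 36 31 37
f 36 37 33
f 37 31 38
f 37 38 33
f 38 31 39
f 38 39 33
f 39 31 40
f 39 40 33
f 40 31 41
f 40 41 33
f 41 31 42
f 41 42 33
f 42 31 43
f 42 43 33
f 43 31 44
f 43 44 33
f 44 31 32
f 44 32 33



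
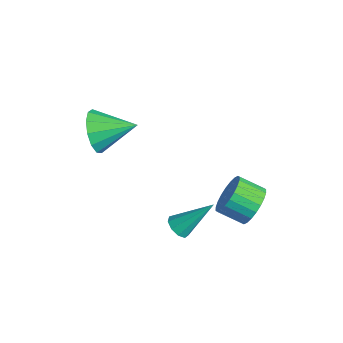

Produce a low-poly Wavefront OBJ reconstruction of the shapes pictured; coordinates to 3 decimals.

v 1.75 3.132 -4.219
v 2.247 2.427 -4.704
v 1.548 1.523 -4.106
v 1.05 2.228 -3.621
v 2.465 2.469 -4.387
v 1.765 1.564 -3.79
v 2.573 2.611 -4.044
v 1.874 1.706 -3.447
v 2.556 2.832 -3.729
v 1.857 1.928 -3.131
v 2.416 3.1 -3.487
v 1.717 2.195 -2.89
v 2.175 3.372 -3.357
v 1.476 2.467 -2.76
v 1.869 3.608 -3.359
v 1.17 2.703 -2.761
v 1.545 3.771 -3.491
v 0.845 2.867 -2.893
v 1.252 3.837 -3.734
v 0.553 2.933 -3.136
v 1.035 3.796 -4.05
v 0.335 2.891 -3.453
v 0.926 3.654 -4.393
v 0.227 2.749 -3.796
v 0.943 3.432 -4.709
v 0.244 2.528 -4.111
v 1.083 3.165 -4.95
v 0.384 2.26 -4.353
v 1.324 2.893 -5.08
v 0.625 1.988 -4.483
v 1.63 2.657 -5.079
v 0.931 1.752 -4.481
v 1.955 2.493 -4.947
v 1.255 1.589 -4.349
v -1.694 -2.515 0.143
v -1.045 -2.534 -0.733
v -0.846 -1.005 0.737
v -1.535 -2.198 -0.888
v -2.075 -1.962 -0.716
v -2.495 -1.902 -0.271
v -2.66 -2.036 0.305
v -2.518 -2.322 0.83
v -2.114 -2.67 1.136
v -1.578 -2.968 1.128
v -1.077 -3.122 0.806
v -0.773 -3.083 0.274
v -0.761 -2.864 -0.3
v 1.417 -0.195 -4.547
v 1.734 0.132 -4.967
v 1.883 1.195 -3.113
v 1.33 0.26 -4.959
v 0.966 0.175 -4.758
v 0.813 -0.083 -4.458
v 0.943 -0.393 -4.2
v 1.294 -0.611 -4.103
v 1.703 -0.633 -4.215
v 1.977 -0.451 -4.481
v 1.99 -0.148 -4.778
f 2 1 5
f 2 5 3
f 3 5 6
f 3 6 4
f 5 1 7
f 5 7 6
f 6 7 8
f 6 8 4
f 7 1 9
f 7 9 8
f 8 9 10
f 8 10 4
f 9 1 11
f 9 11 10
f 10 11 12
f 10 12 4
f 11 1 13
f 11 13 12
f 12 13 14
f 12 14 4
f 13 1 15
f 13 15 14
f 14 15 16
f 14 16 4
f 15 1 17
f 15 17 16
f 16 17 18
f 16 18 4
f 17 1 19
f 17 19 18
f 18 19 20
f 18 20 4
f 19 1 21
f 19 21 20
f 20 21 22
f 20 22 4
f 21 1 23
f 21 23 22
f 22 23 24
f 22 24 4
f 23 1 25
f 23 25 24
f 24 25 26
f 24 26 4
f 25 1 27
f 25 27 26
f 26 27 28
f 26 28 4
f 27 1 29
f 27 29 28
f 28 29 30
f 28 30 4
f 29 1 31
f 29 31 30
f 30 31 32
f 30 32 4
f 31 1 33
f 31 33 32
f 32 33 34
f 32 34 4
f 33 1 2
f 33 2 34
f 34 2 3
f 34 3 4
f 36 35 38
f 36 38 37
f 38 35 39
f 38 39 37
f 39 35 40
f 39 40 37
f 40 35 41
f 40 41 37
f 41 35 42
f 41 42 37
f 42 35 43
f 42 43 37
f 43 35 44
f 43 44 37
f 44 35 45
f 44 45 37
f 45 35 46
f 45 46 37
f 46 35 47
f 46 47 37
f 47 35 36
f 47 36 37
f 49 48 51
f 49 51 50
f 51 48 52
f 51 52 50
f 52 48 53
f 52 53 50
f 53 48 54
f 53 54 50
f 54 48 55
f 54 55 50
f 55 48 56
f 55 56 50
f 56 48 57
f 56 57 50
f 57 48 58
f 57 58 50
f 58 48 49
f 58 49 50



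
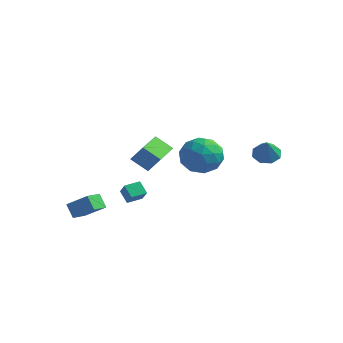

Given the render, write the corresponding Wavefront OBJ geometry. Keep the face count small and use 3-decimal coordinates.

v -1.493 0.29 -1.354
v -2.346 0.062 -0.698
v -1.862 1.866 -1.284
v -2.715 1.638 -0.628
v -0.845 0.402 -0.472
v -1.698 0.174 0.184
v -1.214 1.978 -0.402
v -2.067 1.75 0.254
v 2.678 4.127 -0.573
v 3.169 3.786 -0.974
v 3.082 3.433 0.513
v 3.365 4.249 -0.75
v 3.159 4.642 -0.422
v 2.671 4.732 -0.183
v 2.187 4.469 -0.171
v 1.991 4.005 -0.395
v 2.197 3.613 -0.723
v 2.685 3.522 -0.962
v 1.571 -0.549 1.657
v 2.5 -0.028 1.465
v 2.16 -1.932 0.755
v 3.089 -1.411 0.563
v 2.851 -1.742 1.567
v 2.487 -0.888 2.124
v 2.173 -1.072 0.096
v 1.809 -0.218 0.653
v 2.872 -0.351 0.501
v 3.292 -0.765 1.409
v 1.368 -1.195 0.811
v 1.788 -1.609 1.719
v 1.984 -0.167 1.64
v 2.676 -1.793 0.58
v 2.536 -1.987 1.17
v 3.083 -1.681 1.057
v 1.976 -0.673 2.027
v 2.523 -0.366 1.914
v 2.729 -1.374 1.974
v 2.137 -1.594 0.306
v 2.684 -1.287 0.193
v 1.577 -0.279 1.163
v 2.124 0.027 1.05
v 1.931 -0.586 0.246
v 2.749 -0.051 0.96
v 3.095 -0.864 0.43
v 2.556 -0.665 0.156
v 2.342 -0.163 0.483
v 2.995 -0.294 1.494
v 3.342 -1.107 0.965
v 3.202 -1.302 1.554
v 2.988 -0.799 1.882
v 3.214 -0.484 0.928
v 1.318 -0.853 1.255
v 1.665 -1.666 0.726
v 1.672 -1.161 0.338
v 1.458 -0.658 0.666
v 1.565 -1.096 1.79
v 1.911 -1.909 1.26
v 2.318 -1.797 1.737
v 2.104 -1.295 2.064
v 1.446 -1.476 1.292
v -3.363 -3.121 -3.592
v -3.867 -2.947 -2.917
v -3.342 -2.217 -3.81
v -3.847 -2.043 -3.135
v -2.253 -2.957 -2.805
v -2.758 -2.783 -2.13
v -2.233 -2.053 -3.023
v -2.737 -1.879 -2.348
v -3.56 0.891 -3.498
v -3.053 0.556 -2.848
v -3.186 1.637 -3.406
v -2.678 1.303 -2.756
v -3.002 0.677 -4.044
v -2.494 0.343 -3.394
v -2.627 1.424 -3.952
v -2.12 1.089 -3.302
f 2 4 1
f 5 2 1
f 1 4 3
f 3 5 1
f 2 8 4
f 6 2 5
f 6 8 2
f 4 8 3
f 7 5 3
f 3 8 7
f 7 6 5
f 8 6 7
f 10 9 12
f 10 12 11
f 12 9 13
f 12 13 11
f 13 9 14
f 13 14 11
f 14 9 15
f 14 15 11
f 15 9 16
f 15 16 11
f 16 9 17
f 16 17 11
f 17 9 18
f 17 18 11
f 18 9 10
f 18 10 11
f 19 56 35
f 56 30 59
f 35 59 24
f 56 59 35
f 19 35 31
f 35 24 36
f 31 36 20
f 35 36 31
f 19 31 40
f 31 20 41
f 40 41 26
f 31 41 40
f 19 40 52
f 40 26 55
f 52 55 29
f 40 55 52
f 19 52 56
f 52 29 60
f 56 60 30
f 52 60 56
f 20 36 47
f 36 24 50
f 47 50 28
f 36 50 47
f 24 59 37
f 59 30 58
f 37 58 23
f 59 58 37
f 30 60 57
f 60 29 53
f 57 53 21
f 60 53 57
f 29 55 54
f 55 26 42
f 54 42 25
f 55 42 54
f 26 41 46
f 41 20 43
f 46 43 27
f 41 43 46
f 22 48 34
f 48 28 49
f 34 49 23
f 48 49 34
f 22 34 32
f 34 23 33
f 32 33 21
f 34 33 32
f 22 32 39
f 32 21 38
f 39 38 25
f 32 38 39
f 22 39 44
f 39 25 45
f 44 45 27
f 39 45 44
f 22 44 48
f 44 27 51
f 48 51 28
f 44 51 48
f 23 49 37
f 49 28 50
f 37 50 24
f 49 50 37
f 21 33 57
f 33 23 58
f 57 58 30
f 33 58 57
f 25 38 54
f 38 21 53
f 54 53 29
f 38 53 54
f 27 45 46
f 45 25 42
f 46 42 26
f 45 42 46
f 28 51 47
f 51 27 43
f 47 43 20
f 51 43 47
f 62 64 61
f 65 62 61
f 61 64 63
f 63 65 61
f 62 68 64
f 66 62 65
f 66 68 62
f 64 68 63
f 67 65 63
f 63 68 67
f 67 66 65
f 68 66 67
f 70 72 69
f 73 70 69
f 69 72 71
f 71 73 69
f 70 76 72
f 74 70 73
f 74 76 70
f 72 76 71
f 75 73 71
f 71 76 75
f 75 74 73
f 76 74 75



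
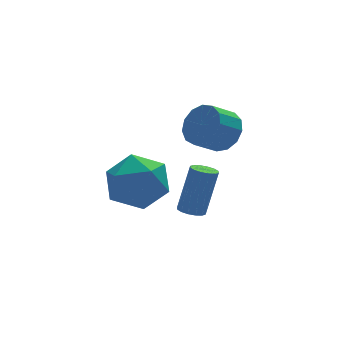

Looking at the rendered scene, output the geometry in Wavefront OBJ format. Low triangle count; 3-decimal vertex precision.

v -0.392 -2.062 -2.976
v 0.008 -2.384 -3.058
v 0.612 -2.1 -1.247
v 0.212 -1.778 -1.164
v 0.099 -2.14 -3.127
v 0.703 -1.856 -1.316
v 0.059 -1.876 -3.155
v 0.663 -1.592 -1.344
v -0.102 -1.661 -3.135
v 0.502 -1.377 -1.324
v -0.341 -1.554 -3.072
v 0.263 -1.27 -1.261
v -0.593 -1.583 -2.984
v 0.011 -1.299 -1.173
v -0.792 -1.74 -2.893
v -0.188 -1.456 -1.082
v -0.883 -1.984 -2.824
v -0.279 -1.7 -1.013
v -0.843 -2.248 -2.796
v -0.239 -1.964 -0.985
v -0.682 -2.463 -2.816
v -0.078 -2.179 -1.005
v -0.443 -2.57 -2.879
v 0.161 -2.286 -1.068
v -0.191 -2.541 -2.967
v 0.413 -2.257 -1.156
v 1.781 0.221 -0.686
v 2.284 0.372 0.081
v 1.342 0.191 0.734
v 0.839 0.039 -0.034
v 2.093 0.838 -0.065
v 1.151 0.657 0.588
v 1.803 1.108 -0.408
v 0.861 0.926 0.245
v 1.506 1.096 -0.84
v 0.564 0.915 -0.187
v 1.297 0.806 -1.223
v 0.355 0.625 -0.57
v 1.241 0.33 -1.435
v 0.299 0.149 -0.783
v 1.357 -0.18 -1.41
v 0.415 -0.361 -0.758
v 1.607 -0.563 -1.155
v 0.665 -0.745 -0.503
v 1.913 -0.698 -0.751
v 0.971 -0.879 -0.099
v 2.176 -0.54 -0.327
v 1.235 -0.722 0.326
v 2.315 -0.142 -0.016
v 1.373 -0.323 0.636
v -2.666 -1.565 -1.745
v -2.045 -1.201 -0.722
v -2.875 -3.419 -0.958
v -2.254 -3.055 0.065
v -3.397 -2.602 -0.168
v -3.268 -1.456 -0.654
v -1.652 -3.164 -1.026
v -1.523 -2.018 -1.512
v -1.419 -2.189 -0.277
v -2.497 -1.842 0.253
v -2.423 -2.778 -1.933
v -3.501 -2.431 -1.403
f 2 1 5
f 2 5 3
f 3 5 6
f 3 6 4
f 5 1 7
f 5 7 6
f 6 7 8
f 6 8 4
f 7 1 9
f 7 9 8
f 8 9 10
f 8 10 4
f 9 1 11
f 9 11 10
f 10 11 12
f 10 12 4
f 11 1 13
f 11 13 12
f 12 13 14
f 12 14 4
f 13 1 15
f 13 15 14
f 14 15 16
f 14 16 4
f 15 1 17
f 15 17 16
f 16 17 18
f 16 18 4
f 17 1 19
f 17 19 18
f 18 19 20
f 18 20 4
f 19 1 21
f 19 21 20
f 20 21 22
f 20 22 4
f 21 1 23
f 21 23 22
f 22 23 24
f 22 24 4
f 23 1 25
f 23 25 24
f 24 25 26
f 24 26 4
f 25 1 2
f 25 2 26
f 26 2 3
f 26 3 4
f 28 27 31
f 28 31 29
f 29 31 32
f 29 32 30
f 31 27 33
f 31 33 32
f 32 33 34
f 32 34 30
f 33 27 35
f 33 35 34
f 34 35 36
f 34 36 30
f 35 27 37
f 35 37 36
f 36 37 38
f 36 38 30
f 37 27 39
f 37 39 38
f 38 39 40
f 38 40 30
f 39 27 41
f 39 41 40
f 40 41 42
f 40 42 30
f 41 27 43
f 41 43 42
f 42 43 44
f 42 44 30
f 43 27 45
f 43 45 44
f 44 45 46
f 44 46 30
f 45 27 47
f 45 47 46
f 46 47 48
f 46 48 30
f 47 27 49
f 47 49 48
f 48 49 50
f 48 50 30
f 49 27 28
f 49 28 50
f 50 28 29
f 50 29 30
f 51 62 56
f 51 56 52
f 51 52 58
f 51 58 61
f 51 61 62
f 52 56 60
f 56 62 55
f 62 61 53
f 61 58 57
f 58 52 59
f 54 60 55
f 54 55 53
f 54 53 57
f 54 57 59
f 54 59 60
f 55 60 56
f 53 55 62
f 57 53 61
f 59 57 58
f 60 59 52



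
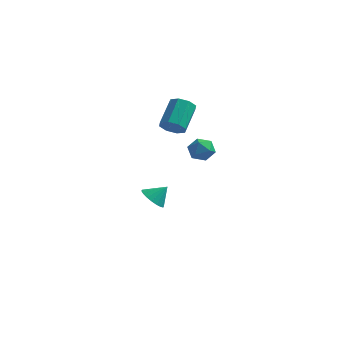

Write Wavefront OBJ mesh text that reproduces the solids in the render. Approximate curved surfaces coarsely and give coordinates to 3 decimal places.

v 1.38 -1.728 2.171
v 2.098 -1.763 2.22
v 2.097 -0.387 3.218
v 1.38 -0.352 3.169
v 1.93 -1.455 1.795
v 1.93 -0.079 2.793
v 1.441 -1.307 1.59
v 1.44 0.069 2.588
v 0.916 -1.406 1.726
v 0.915 -0.029 2.723
v 0.663 -1.693 2.122
v 0.662 -0.317 3.12
v 0.83 -2.001 2.547
v 0.83 -0.625 3.545
v 1.32 -2.149 2.752
v 1.319 -0.773 3.75
v 1.845 -2.051 2.617
v 1.844 -0.674 3.614
v -0.283 -0.329 -3.953
v 0.333 -0.755 -4.203
v 0.343 0.129 -3.187
v 0.356 -0.462 -4.397
v 0.253 -0.143 -4.502
v 0.043 0.139 -4.499
v -0.231 0.328 -4.388
v -0.516 0.388 -4.191
v -0.754 0.306 -3.946
v -0.9 0.098 -3.703
v -0.923 -0.195 -3.509
v -0.82 -0.514 -3.403
v -0.61 -0.796 -3.406
v -0.336 -0.986 -3.517
v -0.051 -1.045 -3.715
v 0.188 -0.963 -3.96
v 3.745 -3.071 2.084
v 4.084 -3.484 2.591
v 3.316 -4.056 1.569
v 3.655 -4.469 2.076
v 3.084 -4.045 2.268
v 3.349 -3.436 2.586
v 4.051 -4.104 1.574
v 4.316 -3.495 1.892
v 4.273 -4.122 2.276
v 3.675 -4.085 2.704
v 3.725 -3.455 1.456
v 3.127 -3.418 1.884
f 2 1 5
f 2 5 3
f 3 5 6
f 3 6 4
f 5 1 7
f 5 7 6
f 6 7 8
f 6 8 4
f 7 1 9
f 7 9 8
f 8 9 10
f 8 10 4
f 9 1 11
f 9 11 10
f 10 11 12
f 10 12 4
f 11 1 13
f 11 13 12
f 12 13 14
f 12 14 4
f 13 1 15
f 13 15 14
f 14 15 16
f 14 16 4
f 15 1 17
f 15 17 16
f 16 17 18
f 16 18 4
f 17 1 2
f 17 2 18
f 18 2 3
f 18 3 4
f 20 19 22
f 20 22 21
f 22 19 23
f 22 23 21
f 23 19 24
f 23 24 21
f 24 19 25
f 24 25 21
f 25 19 26
f 25 26 21
f 26 19 27
f 26 27 21
f 27 19 28
f 27 28 21
f 28 19 29
f 28 29 21
f 29 19 30
f 29 30 21
f 30 19 31
f 30 31 21
f 31 19 32
f 31 32 21
f 32 19 33
f 32 33 21
f 33 19 34
f 33 34 21
f 34 19 20
f 34 20 21
f 35 46 40
f 35 40 36
f 35 36 42
f 35 42 45
f 35 45 46
f 36 40 44
f 40 46 39
f 46 45 37
f 45 42 41
f 42 36 43
f 38 44 39
f 38 39 37
f 38 37 41
f 38 41 43
f 38 43 44
f 39 44 40
f 37 39 46
f 41 37 45
f 43 41 42
f 44 43 36



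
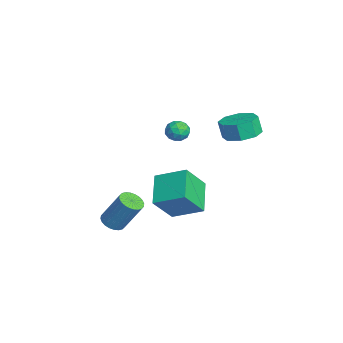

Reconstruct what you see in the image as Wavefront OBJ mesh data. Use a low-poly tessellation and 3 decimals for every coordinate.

v -2.086 0.739 -5.655
v -3.898 1.119 -4.603
v -1.27 2.373 -4.841
v -3.083 2.754 -3.789
v -1.377 -0.434 -4.011
v -3.19 -0.053 -2.959
v -0.562 1.201 -3.197
v -2.374 1.581 -2.145
v -1.52 1.149 1.573
v -0.99 1.526 1.897
v -0.87 0.174 1.643
v -0.34 0.551 1.967
v -0.965 0.429 2.316
v -1.367 1.032 2.272
v -0.493 0.668 1.268
v -0.895 1.271 1.224
v -0.356 1.228 1.708
v -0.648 1.08 2.356
v -1.212 0.62 1.184
v -1.504 0.472 1.832
v -1.312 1.423 1.729
v -0.548 0.277 1.811
v -0.915 0.206 2.016
v -0.604 0.427 2.207
v -1.533 1.133 1.949
v -1.222 1.354 2.14
v -1.207 0.709 2.386
v -0.638 0.346 1.4
v -0.327 0.567 1.591
v -1.256 1.273 1.333
v -0.945 1.494 1.524
v -0.653 0.991 1.154
v -0.628 1.469 1.808
v -0.246 0.896 1.85
v -0.336 0.965 1.439
v -0.572 1.32 1.413
v -0.8 1.382 2.189
v -0.418 0.809 2.23
v -0.785 0.738 2.435
v -1.021 1.092 2.41
v -0.427 1.208 2.078
v -1.442 0.891 1.31
v -1.06 0.318 1.351
v -0.839 0.608 1.13
v -1.075 0.962 1.105
v -1.614 0.804 1.69
v -1.232 0.231 1.732
v -1.288 0.38 2.127
v -1.524 0.735 2.101
v -1.433 0.492 1.462
v 0.442 4.077 1.975
v 1.479 3.812 2.12
v 1.275 3.599 3.19
v 0.238 3.863 3.045
v 1.336 4.615 2.253
v 1.132 4.402 3.323
v 0.669 5.103 2.223
v 0.465 4.89 3.293
v -0.13 4.99 2.048
v -0.335 4.776 3.118
v -0.595 4.341 1.83
v -0.799 4.128 2.9
v -0.452 3.538 1.697
v -0.656 3.325 2.767
v 0.215 3.05 1.727
v 0.011 2.837 2.797
v 1.015 3.164 1.902
v 0.81 2.95 2.972
v 0.23 -2.797 -4.199
v 0.943 -2.823 -4.395
v 1.483 -1.87 -2.557
v 0.77 -1.843 -2.361
v 0.864 -2.568 -4.504
v 1.404 -1.614 -2.666
v 0.688 -2.347 -4.567
v 1.229 -1.394 -2.729
v 0.443 -2.195 -4.574
v 0.983 -1.242 -2.736
v 0.165 -2.135 -4.523
v 0.706 -1.181 -2.685
v -0.103 -2.175 -4.424
v 0.438 -1.222 -2.586
v -0.32 -2.31 -4.29
v 0.22 -1.356 -2.452
v -0.454 -2.519 -4.142
v 0.087 -1.565 -2.304
v -0.483 -2.77 -4.003
v 0.057 -1.817 -2.165
v -0.404 -3.026 -3.894
v 0.136 -2.072 -2.056
v -0.229 -3.246 -3.831
v 0.312 -2.293 -1.993
v 0.017 -3.398 -3.824
v 0.557 -2.445 -1.986
v 0.294 -3.459 -3.875
v 0.835 -2.505 -2.037
v 0.562 -3.418 -3.974
v 1.103 -2.465 -2.136
v 0.78 -3.284 -4.108
v 1.32 -2.33 -2.27
v 0.913 -3.075 -4.256
v 1.454 -2.121 -2.418
f 2 4 1
f 5 2 1
f 1 4 3
f 3 5 1
f 2 8 4
f 6 2 5
f 6 8 2
f 4 8 3
f 7 5 3
f 3 8 7
f 7 6 5
f 8 6 7
f 9 46 25
f 46 20 49
f 25 49 14
f 46 49 25
f 9 25 21
f 25 14 26
f 21 26 10
f 25 26 21
f 9 21 30
f 21 10 31
f 30 31 16
f 21 31 30
f 9 30 42
f 30 16 45
f 42 45 19
f 30 45 42
f 9 42 46
f 42 19 50
f 46 50 20
f 42 50 46
f 10 26 37
f 26 14 40
f 37 40 18
f 26 40 37
f 14 49 27
f 49 20 48
f 27 48 13
f 49 48 27
f 20 50 47
f 50 19 43
f 47 43 11
f 50 43 47
f 19 45 44
f 45 16 32
f 44 32 15
f 45 32 44
f 16 31 36
f 31 10 33
f 36 33 17
f 31 33 36
f 12 38 24
f 38 18 39
f 24 39 13
f 38 39 24
f 12 24 22
f 24 13 23
f 22 23 11
f 24 23 22
f 12 22 29
f 22 11 28
f 29 28 15
f 22 28 29
f 12 29 34
f 29 15 35
f 34 35 17
f 29 35 34
f 12 34 38
f 34 17 41
f 38 41 18
f 34 41 38
f 13 39 27
f 39 18 40
f 27 40 14
f 39 40 27
f 11 23 47
f 23 13 48
f 47 48 20
f 23 48 47
f 15 28 44
f 28 11 43
f 44 43 19
f 28 43 44
f 17 35 36
f 35 15 32
f 36 32 16
f 35 32 36
f 18 41 37
f 41 17 33
f 37 33 10
f 41 33 37
f 52 51 55
f 52 55 53
f 53 55 56
f 53 56 54
f 55 51 57
f 55 57 56
f 56 57 58
f 56 58 54
f 57 51 59
f 57 59 58
f 58 59 60
f 58 60 54
f 59 51 61
f 59 61 60
f 60 61 62
f 60 62 54
f 61 51 63
f 61 63 62
f 62 63 64
f 62 64 54
f 63 51 65
f 63 65 64
f 64 65 66
f 64 66 54
f 65 51 67
f 65 67 66
f 66 67 68
f 66 68 54
f 67 51 52
f 67 52 68
f 68 52 53
f 68 53 54
f 70 69 73
f 70 73 71
f 71 73 74
f 71 74 72
f 73 69 75
f 73 75 74
f 74 75 76
f 74 76 72
f 75 69 77
f 75 77 76
f 76 77 78
f 76 78 72
f 77 69 79
f 77 79 78
f 78 79 80
f 78 80 72
f 79 69 81
f 79 81 80
f 80 81 82
f 80 82 72
f 81 69 83
f 81 83 82
f 82 83 84
f 82 84 72
f 83 69 85
f 83 85 84
f 84 85 86
f 84 86 72
f 85 69 87
f 85 87 86
f 86 87 88
f 86 88 72
f 87 69 89
f 87 89 88
f 88 89 90
f 88 90 72
f 89 69 91
f 89 91 90
f 90 91 92
f 90 92 72
f 91 69 93
f 91 93 92
f 92 93 94
f 92 94 72
f 93 69 95
f 93 95 94
f 94 95 96
f 94 96 72
f 95 69 97
f 95 97 96
f 96 97 98
f 96 98 72
f 97 69 99
f 97 99 98
f 98 99 100
f 98 100 72
f 99 69 101
f 99 101 100
f 100 101 102
f 100 102 72
f 101 69 70
f 101 70 102
f 102 70 71
f 102 71 72



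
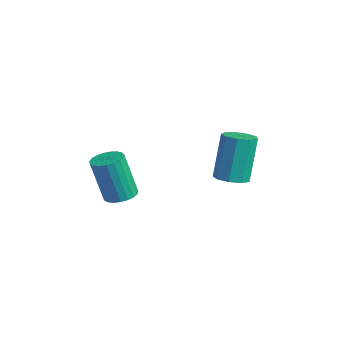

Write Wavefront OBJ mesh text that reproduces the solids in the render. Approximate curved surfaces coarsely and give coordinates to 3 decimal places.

v -1.362 0.644 -2.126
v -0.894 0.336 -1.975
v -1.171 0.728 -0.323
v -1.638 1.036 -0.474
v -0.791 0.712 -2.047
v -1.068 1.104 -0.395
v -0.955 1.056 -2.156
v -1.232 1.448 -0.504
v -1.309 1.208 -2.251
v -1.586 1.6 -0.599
v -1.688 1.095 -2.288
v -1.964 1.488 -0.636
v -1.914 0.772 -2.249
v -2.19 1.164 -0.597
v -1.882 0.388 -2.152
v -2.158 0.78 -0.5
v -1.606 0.124 -2.043
v -1.882 0.516 -0.392
v -1.216 0.104 -1.973
v -1.493 0.496 -0.322
v -2.362 -2.612 -2.663
v -1.976 -3.001 -2.713
v -2.153 -3.377 -1.126
v -2.538 -2.988 -1.077
v -1.852 -2.818 -2.655
v -2.028 -3.194 -1.069
v -1.816 -2.599 -2.6
v -1.992 -2.975 -1.013
v -1.874 -2.383 -2.555
v -2.05 -2.759 -0.968
v -2.017 -2.206 -2.529
v -2.193 -2.582 -0.942
v -2.219 -2.099 -2.526
v -2.395 -2.475 -0.939
v -2.446 -2.081 -2.547
v -2.622 -2.457 -0.96
v -2.658 -2.155 -2.588
v -2.835 -2.531 -1.001
v -2.82 -2.308 -2.642
v -2.996 -2.684 -1.055
v -2.902 -2.513 -2.7
v -3.078 -2.889 -1.113
v -2.891 -2.736 -2.751
v -3.067 -3.112 -1.165
v -2.788 -2.937 -2.788
v -2.964 -3.313 -1.201
v -2.612 -3.082 -2.802
v -2.788 -3.458 -1.216
v -2.392 -3.146 -2.793
v -2.568 -3.522 -1.207
v -2.167 -3.117 -2.761
v -2.344 -3.493 -1.175
f 2 1 5
f 2 5 3
f 3 5 6
f 3 6 4
f 5 1 7
f 5 7 6
f 6 7 8
f 6 8 4
f 7 1 9
f 7 9 8
f 8 9 10
f 8 10 4
f 9 1 11
f 9 11 10
f 10 11 12
f 10 12 4
f 11 1 13
f 11 13 12
f 12 13 14
f 12 14 4
f 13 1 15
f 13 15 14
f 14 15 16
f 14 16 4
f 15 1 17
f 15 17 16
f 16 17 18
f 16 18 4
f 17 1 19
f 17 19 18
f 18 19 20
f 18 20 4
f 19 1 2
f 19 2 20
f 20 2 3
f 20 3 4
f 22 21 25
f 22 25 23
f 23 25 26
f 23 26 24
f 25 21 27
f 25 27 26
f 26 27 28
f 26 28 24
f 27 21 29
f 27 29 28
f 28 29 30
f 28 30 24
f 29 21 31
f 29 31 30
f 30 31 32
f 30 32 24
f 31 21 33
f 31 33 32
f 32 33 34
f 32 34 24
f 33 21 35
f 33 35 34
f 34 35 36
f 34 36 24
f 35 21 37
f 35 37 36
f 36 37 38
f 36 38 24
f 37 21 39
f 37 39 38
f 38 39 40
f 38 40 24
f 39 21 41
f 39 41 40
f 40 41 42
f 40 42 24
f 41 21 43
f 41 43 42
f 42 43 44
f 42 44 24
f 43 21 45
f 43 45 44
f 44 45 46
f 44 46 24
f 45 21 47
f 45 47 46
f 46 47 48
f 46 48 24
f 47 21 49
f 47 49 48
f 48 49 50
f 48 50 24
f 49 21 51
f 49 51 50
f 50 51 52
f 50 52 24
f 51 21 22
f 51 22 52
f 52 22 23
f 52 23 24



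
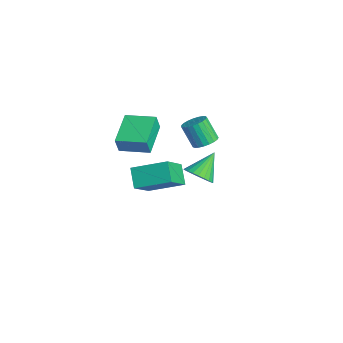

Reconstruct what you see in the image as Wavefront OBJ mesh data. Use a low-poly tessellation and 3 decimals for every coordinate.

v -2.958 3.325 -4.118
v -2.169 3.596 -3.953
v -3.562 4.415 -3.022
v -2.256 3.798 -4.201
v -2.45 3.928 -4.437
v -2.721 3.966 -4.624
v -3.028 3.906 -4.735
v -3.324 3.758 -4.751
v -3.565 3.544 -4.671
v -3.713 3.297 -4.507
v -3.746 3.054 -4.284
v -3.659 2.852 -4.035
v -3.465 2.723 -3.799
v -3.194 2.685 -3.612
v -2.887 2.744 -3.502
v -2.591 2.892 -3.485
v -2.35 3.106 -3.565
v -2.202 3.353 -3.729
v -2.848 3.658 -1.496
v -2.462 4.128 -1.15
v -3.067 3.733 0.062
v -3.452 3.262 -0.284
v -2.7 4.283 -1.218
v -3.304 3.888 -0.007
v -2.963 4.329 -1.334
v -3.567 3.934 -0.123
v -3.206 4.259 -1.478
v -3.81 3.864 -0.267
v -3.387 4.085 -1.625
v -3.991 3.69 -0.414
v -3.475 3.837 -1.75
v -4.079 3.442 -0.539
v -3.454 3.558 -1.831
v -4.059 3.163 -0.62
v -3.329 3.297 -1.853
v -3.933 2.901 -0.642
v -3.12 3.097 -1.814
v -3.725 2.702 -0.603
v -2.865 2.995 -1.72
v -3.469 2.6 -0.509
v -2.606 3.007 -1.587
v -3.211 2.612 -0.376
v -2.389 3.132 -1.438
v -2.994 2.737 -0.227
v -2.252 3.347 -1.299
v -2.856 2.952 -0.088
v -2.217 3.616 -1.194
v -2.822 3.221 0.017
v -2.292 3.893 -1.141
v -2.896 3.498 0.07
v 1.87 -0.965 -0.307
v 1.023 -0.845 0.462
v 2.676 0.543 0.344
v 1.829 0.663 1.113
v 2.811 -1.983 0.887
v 1.964 -1.863 1.656
v 3.617 -0.475 1.538
v 2.77 -0.355 2.307
v -1.132 -0.889 2.2
v -0.988 -1.118 3.069
v -0.239 0.353 2.379
v -0.095 0.124 3.248
v 0.355 -1.884 1.692
v 0.499 -2.113 2.561
v 1.248 -0.642 1.871
v 1.392 -0.871 2.74
f 2 1 4
f 2 4 3
f 4 1 5
f 4 5 3
f 5 1 6
f 5 6 3
f 6 1 7
f 6 7 3
f 7 1 8
f 7 8 3
f 8 1 9
f 8 9 3
f 9 1 10
f 9 10 3
f 10 1 11
f 10 11 3
f 11 1 12
f 11 12 3
f 12 1 13
f 12 13 3
f 13 1 14
f 13 14 3
f 14 1 15
f 14 15 3
f 15 1 16
f 15 16 3
f 16 1 17
f 16 17 3
f 17 1 18
f 17 18 3
f 18 1 2
f 18 2 3
f 20 19 23
f 20 23 21
f 21 23 24
f 21 24 22
f 23 19 25
f 23 25 24
f 24 25 26
f 24 26 22
f 25 19 27
f 25 27 26
f 26 27 28
f 26 28 22
f 27 19 29
f 27 29 28
f 28 29 30
f 28 30 22
f 29 19 31
f 29 31 30
f 30 31 32
f 30 32 22
f 31 19 33
f 31 33 32
f 32 33 34
f 32 34 22
f 33 19 35
f 33 35 34
f 34 35 36
f 34 36 22
f 35 19 37
f 35 37 36
f 36 37 38
f 36 38 22
f 37 19 39
f 37 39 38
f 38 39 40
f 38 40 22
f 39 19 41
f 39 41 40
f 40 41 42
f 40 42 22
f 41 19 43
f 41 43 42
f 42 43 44
f 42 44 22
f 43 19 45
f 43 45 44
f 44 45 46
f 44 46 22
f 45 19 47
f 45 47 46
f 46 47 48
f 46 48 22
f 47 19 49
f 47 49 48
f 48 49 50
f 48 50 22
f 49 19 20
f 49 20 50
f 50 20 21
f 50 21 22
f 52 54 51
f 55 52 51
f 51 54 53
f 53 55 51
f 52 58 54
f 56 52 55
f 56 58 52
f 54 58 53
f 57 55 53
f 53 58 57
f 57 56 55
f 58 56 57
f 60 62 59
f 63 60 59
f 59 62 61
f 61 63 59
f 60 66 62
f 64 60 63
f 64 66 60
f 62 66 61
f 65 63 61
f 61 66 65
f 65 64 63
f 66 64 65



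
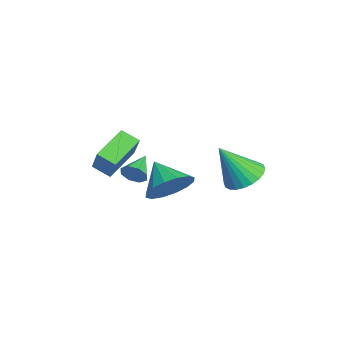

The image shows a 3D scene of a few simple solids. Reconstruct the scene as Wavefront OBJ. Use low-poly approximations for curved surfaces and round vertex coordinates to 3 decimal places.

v 1.288 -1.234 2.004
v 0.291 -0.308 2.682
v 1.636 -0.582 1.627
v 0.639 0.344 2.304
v 2.241 -1.064 3.176
v 1.244 -0.138 3.853
v 2.589 -0.412 2.798
v 1.592 0.514 3.476
v 3.608 1.485 2.116
v 4.137 1.71 2.91
v 2.612 0.975 2.924
v 3.854 2.121 2.82
v 3.504 2.362 2.542
v 3.183 2.368 2.15
v 2.975 2.137 1.748
v 2.937 1.732 1.446
v 3.079 1.261 1.322
v 3.362 0.85 1.412
v 3.711 0.609 1.69
v 4.033 0.603 2.082
v 4.24 0.833 2.483
v 4.279 1.238 2.786
v -0.722 0.385 0.369
v -0.427 0.57 0.833
v -1.738 0.895 0.811
v -0.424 0.865 0.501
v -0.595 0.879 0.092
v -0.84 0.604 -0.155
v -1.016 0.2 -0.095
v -1.019 -0.094 0.237
v -0.848 -0.108 0.646
v -0.603 0.167 0.893
v 2.828 4.228 2.162
v 3.33 3.651 1.768
v 2.952 3.272 3.718
v 3.558 3.869 1.883
v 3.675 4.141 2.041
v 3.663 4.426 2.217
v 3.523 4.681 2.385
v 3.278 4.867 2.519
v 2.965 4.956 2.598
v 2.63 4.934 2.611
v 2.326 4.804 2.556
v 2.098 4.586 2.441
v 1.981 4.314 2.283
v 1.993 4.029 2.107
v 2.132 3.774 1.939
v 2.377 3.588 1.805
v 2.691 3.499 1.726
v 3.025 3.522 1.713
f 2 4 1
f 5 2 1
f 1 4 3
f 3 5 1
f 2 8 4
f 6 2 5
f 6 8 2
f 4 8 3
f 7 5 3
f 3 8 7
f 7 6 5
f 8 6 7
f 10 9 12
f 10 12 11
f 12 9 13
f 12 13 11
f 13 9 14
f 13 14 11
f 14 9 15
f 14 15 11
f 15 9 16
f 15 16 11
f 16 9 17
f 16 17 11
f 17 9 18
f 17 18 11
f 18 9 19
f 18 19 11
f 19 9 20
f 19 20 11
f 20 9 21
f 20 21 11
f 21 9 22
f 21 22 11
f 22 9 10
f 22 10 11
f 24 23 26
f 24 26 25
f 26 23 27
f 26 27 25
f 27 23 28
f 27 28 25
f 28 23 29
f 28 29 25
f 29 23 30
f 29 30 25
f 30 23 31
f 30 31 25
f 31 23 32
f 31 32 25
f 32 23 24
f 32 24 25
f 34 33 36
f 34 36 35
f 36 33 37
f 36 37 35
f 37 33 38
f 37 38 35
f 38 33 39
f 38 39 35
f 39 33 40
f 39 40 35
f 40 33 41
f 40 41 35
f 41 33 42
f 41 42 35
f 42 33 43
f 42 43 35
f 43 33 44
f 43 44 35
f 44 33 45
f 44 45 35
f 45 33 46
f 45 46 35
f 46 33 47
f 46 47 35
f 47 33 48
f 47 48 35
f 48 33 49
f 48 49 35
f 49 33 50
f 49 50 35
f 50 33 34
f 50 34 35



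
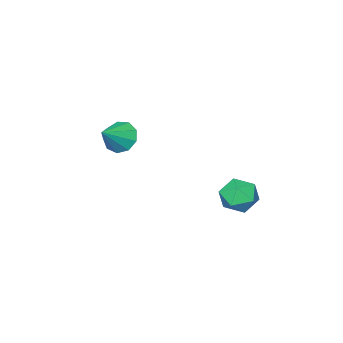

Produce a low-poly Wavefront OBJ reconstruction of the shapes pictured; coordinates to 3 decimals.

v -2.337 0.323 1.047
v -1.804 0.614 1.336
v -1.876 -0.654 1.184
v -1.343 -0.363 1.473
v -1.938 -0.367 1.789
v -2.222 0.237 1.704
v -1.458 -0.277 0.816
v -1.742 0.327 0.731
v -1.261 0.244 1.194
v -1.557 0.188 1.795
v -2.123 -0.228 0.725
v -2.419 -0.284 1.326
v -0.471 -3.732 2.682
v -0.124 -3.946 2.229
v 0.371 -3.588 3.258
v -0.169 -3.533 2.191
v -0.356 -3.213 2.383
v -0.596 -3.136 2.716
v -0.778 -3.338 3.032
v -0.816 -3.724 3.185
v -0.693 -4.114 3.103
v -0.466 -4.326 2.824
v -0.241 -4.259 2.478
f 1 12 6
f 1 6 2
f 1 2 8
f 1 8 11
f 1 11 12
f 2 6 10
f 6 12 5
f 12 11 3
f 11 8 7
f 8 2 9
f 4 10 5
f 4 5 3
f 4 3 7
f 4 7 9
f 4 9 10
f 5 10 6
f 3 5 12
f 7 3 11
f 9 7 8
f 10 9 2
f 14 13 16
f 14 16 15
f 16 13 17
f 16 17 15
f 17 13 18
f 17 18 15
f 18 13 19
f 18 19 15
f 19 13 20
f 19 20 15
f 20 13 21
f 20 21 15
f 21 13 22
f 21 22 15
f 22 13 23
f 22 23 15
f 23 13 14
f 23 14 15



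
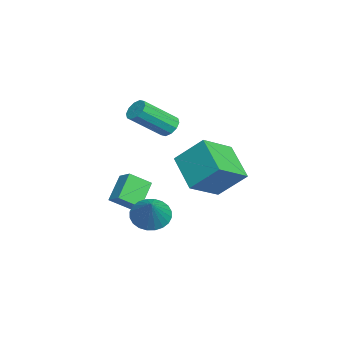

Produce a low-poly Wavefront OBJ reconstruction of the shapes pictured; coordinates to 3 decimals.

v -1.456 -0.707 -3.785
v -1.146 -1.76 -3.035
v -0.787 -0.187 -3.333
v -0.477 -1.241 -2.583
v -0.323 -1.179 -4.917
v -0.013 -2.233 -4.167
v 0.346 -0.66 -4.465
v 0.656 -1.713 -3.715
v 0.541 0.725 0.985
v 0.991 0.55 0.55
v 1.709 -1.001 1.92
v 1.259 -0.825 2.355
v 1.15 0.833 0.787
v 1.869 -0.718 2.156
v 1.077 1.074 1.099
v 1.796 -0.476 2.469
v 0.799 1.183 1.368
v 1.517 -0.368 2.737
v 0.422 1.117 1.491
v 1.141 -0.434 2.86
v 0.091 0.901 1.42
v 0.809 -0.65 2.79
v -0.069 0.618 1.184
v 0.65 -0.933 2.553
v 0.004 0.376 0.871
v 0.723 -1.174 2.241
v 0.283 0.268 0.603
v 1.001 -1.283 1.972
v 0.659 0.334 0.48
v 1.378 -1.217 1.849
v 3.84 3.055 -1.96
v 2.213 2.3 -0.81
v 4.163 4.386 -0.629
v 2.536 3.631 0.521
v 5.104 1.789 -1.001
v 3.477 1.034 0.149
v 5.427 3.12 0.33
v 3.8 2.365 1.48
v 2.782 -0.071 -3.793
v 3.447 0.165 -4.488
v 4.118 0.011 -2.487
v 3.321 0.515 -4.381
v 3.114 0.775 -4.186
v 2.856 0.907 -3.93
v 2.587 0.89 -3.653
v 2.347 0.726 -3.398
v 2.174 0.441 -3.203
v 2.093 0.079 -3.098
v 2.117 -0.307 -3.098
v 2.243 -0.656 -3.204
v 2.45 -0.917 -3.4
v 2.708 -1.049 -3.656
v 2.977 -1.031 -3.932
v 3.217 -0.868 -4.188
v 3.39 -0.583 -4.383
v 3.471 -0.221 -4.488
f 2 4 1
f 5 2 1
f 1 4 3
f 3 5 1
f 2 8 4
f 6 2 5
f 6 8 2
f 4 8 3
f 7 5 3
f 3 8 7
f 7 6 5
f 8 6 7
f 10 9 13
f 10 13 11
f 11 13 14
f 11 14 12
f 13 9 15
f 13 15 14
f 14 15 16
f 14 16 12
f 15 9 17
f 15 17 16
f 16 17 18
f 16 18 12
f 17 9 19
f 17 19 18
f 18 19 20
f 18 20 12
f 19 9 21
f 19 21 20
f 20 21 22
f 20 22 12
f 21 9 23
f 21 23 22
f 22 23 24
f 22 24 12
f 23 9 25
f 23 25 24
f 24 25 26
f 24 26 12
f 25 9 27
f 25 27 26
f 26 27 28
f 26 28 12
f 27 9 29
f 27 29 28
f 28 29 30
f 28 30 12
f 29 9 10
f 29 10 30
f 30 10 11
f 30 11 12
f 32 34 31
f 35 32 31
f 31 34 33
f 33 35 31
f 32 38 34
f 36 32 35
f 36 38 32
f 34 38 33
f 37 35 33
f 33 38 37
f 37 36 35
f 38 36 37
f 40 39 42
f 40 42 41
f 42 39 43
f 42 43 41
f 43 39 44
f 43 44 41
f 44 39 45
f 44 45 41
f 45 39 46
f 45 46 41
f 46 39 47
f 46 47 41
f 47 39 48
f 47 48 41
f 48 39 49
f 48 49 41
f 49 39 50
f 49 50 41
f 50 39 51
f 50 51 41
f 51 39 52
f 51 52 41
f 52 39 53
f 52 53 41
f 53 39 54
f 53 54 41
f 54 39 55
f 54 55 41
f 55 39 56
f 55 56 41
f 56 39 40
f 56 40 41



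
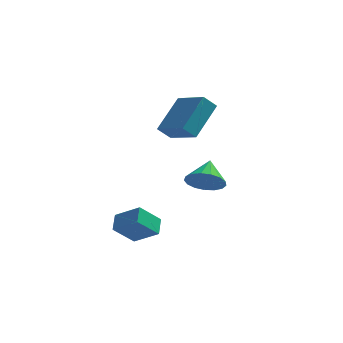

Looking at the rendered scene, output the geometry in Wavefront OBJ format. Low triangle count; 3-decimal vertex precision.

v -2.329 1.535 1.676
v -1.567 3.074 3.002
v -1.755 1.801 1.036
v -0.992 3.341 2.362
v -1.028 0.319 2.338
v -0.265 1.859 3.664
v -0.453 0.586 1.698
v 0.309 2.125 3.024
v 0.265 -2.284 0.334
v 0.57 -2.797 1.047
v 0.355 -1.156 1.106
v 0.943 -2.68 0.833
v 1.159 -2.472 0.504
v 1.171 -2.222 0.136
v 0.976 -1.985 -0.186
v 0.617 -1.817 -0.389
v 0.178 -1.756 -0.427
v -0.242 -1.816 -0.29
v -0.545 -1.983 -0.01
v -0.663 -2.219 0.348
v -0.568 -2.47 0.704
v -0.283 -2.678 0.974
v 0.128 -2.796 1.098
v -2.617 -2.805 -2.051
v -2.64 -1.966 -1.585
v -3.775 -2.415 -2.813
v -3.798 -1.576 -2.346
v -1.762 -2.224 -3.054
v -1.785 -1.385 -2.587
v -2.92 -1.834 -3.815
v -2.943 -0.995 -3.349
f 2 4 1
f 5 2 1
f 1 4 3
f 3 5 1
f 2 8 4
f 6 2 5
f 6 8 2
f 4 8 3
f 7 5 3
f 3 8 7
f 7 6 5
f 8 6 7
f 10 9 12
f 10 12 11
f 12 9 13
f 12 13 11
f 13 9 14
f 13 14 11
f 14 9 15
f 14 15 11
f 15 9 16
f 15 16 11
f 16 9 17
f 16 17 11
f 17 9 18
f 17 18 11
f 18 9 19
f 18 19 11
f 19 9 20
f 19 20 11
f 20 9 21
f 20 21 11
f 21 9 22
f 21 22 11
f 22 9 23
f 22 23 11
f 23 9 10
f 23 10 11
f 25 27 24
f 28 25 24
f 24 27 26
f 26 28 24
f 25 31 27
f 29 25 28
f 29 31 25
f 27 31 26
f 30 28 26
f 26 31 30
f 30 29 28
f 31 29 30

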